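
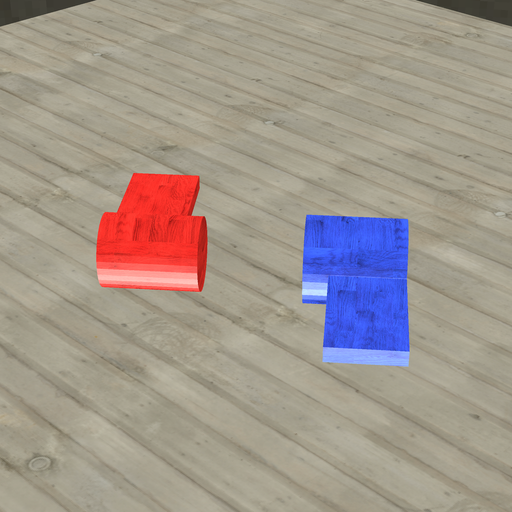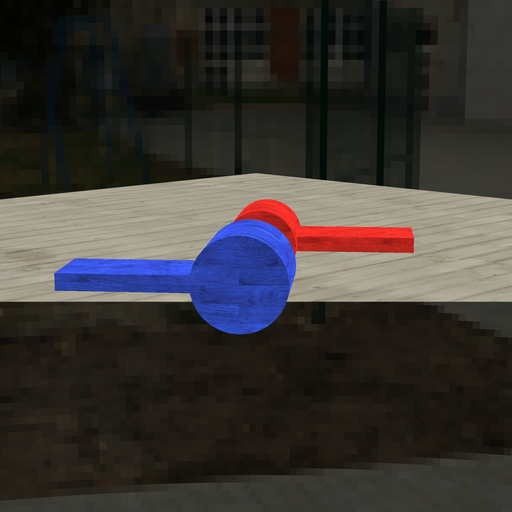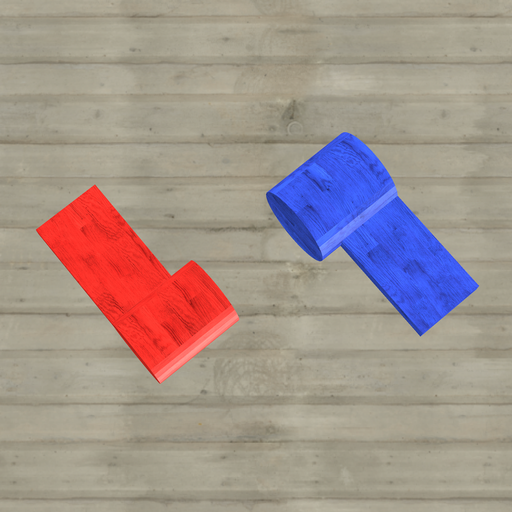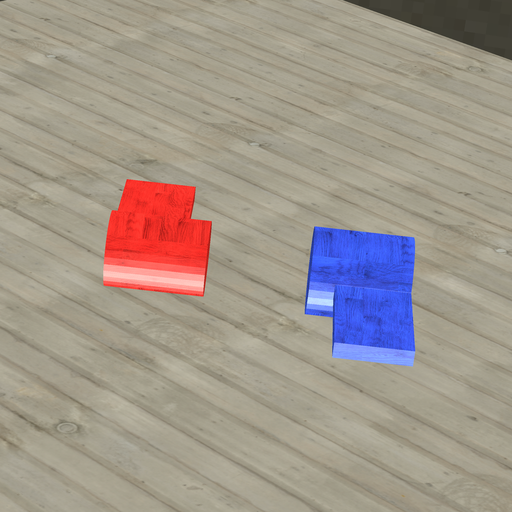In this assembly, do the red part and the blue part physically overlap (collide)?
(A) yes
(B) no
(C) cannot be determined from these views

(B) no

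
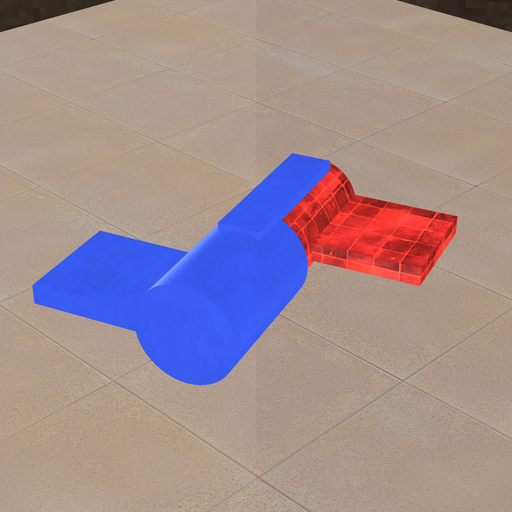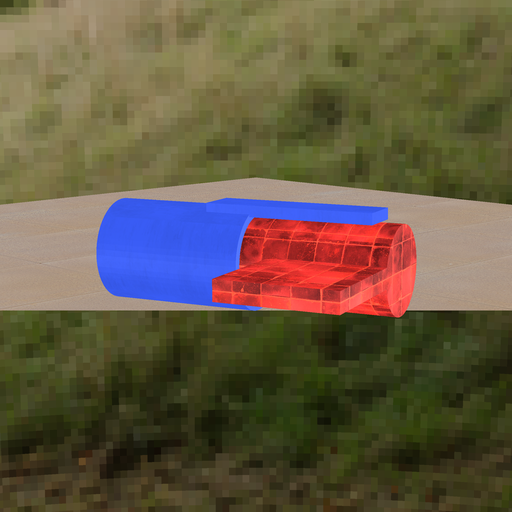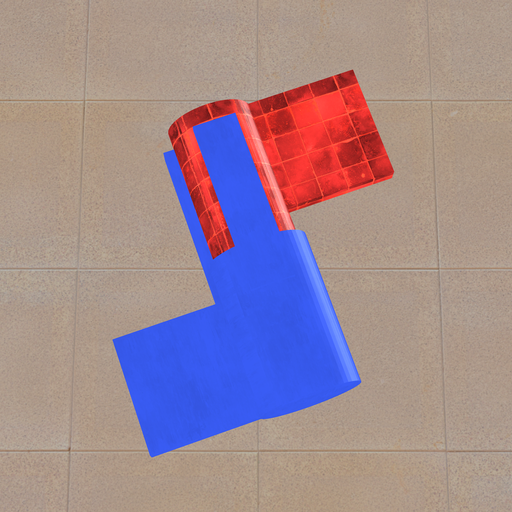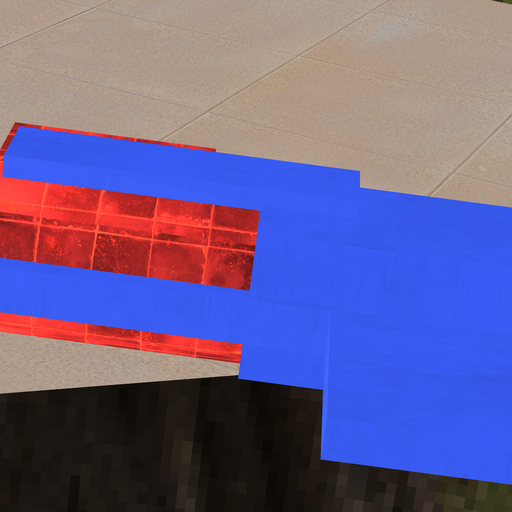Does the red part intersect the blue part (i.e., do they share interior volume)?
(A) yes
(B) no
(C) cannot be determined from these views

(A) yes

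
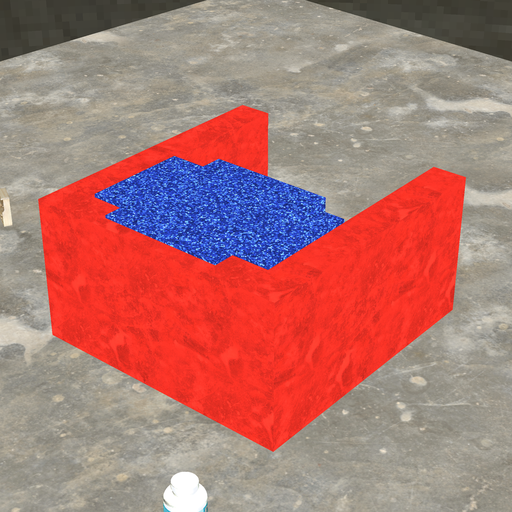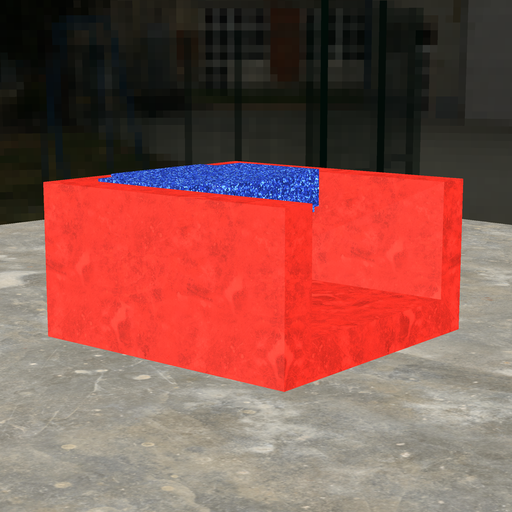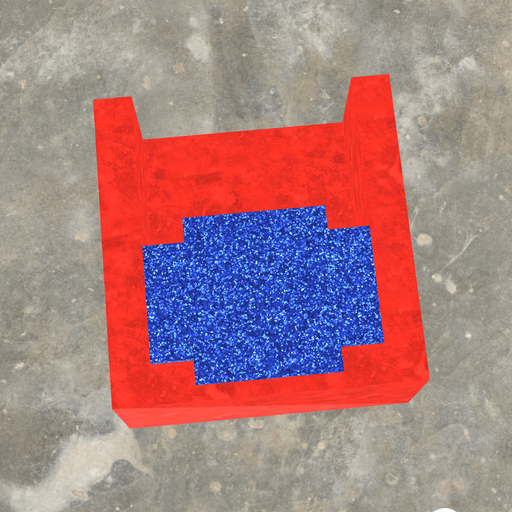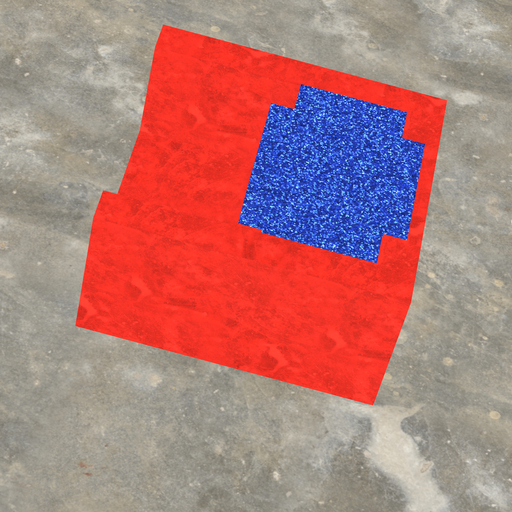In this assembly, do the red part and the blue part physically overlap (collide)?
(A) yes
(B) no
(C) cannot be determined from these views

(A) yes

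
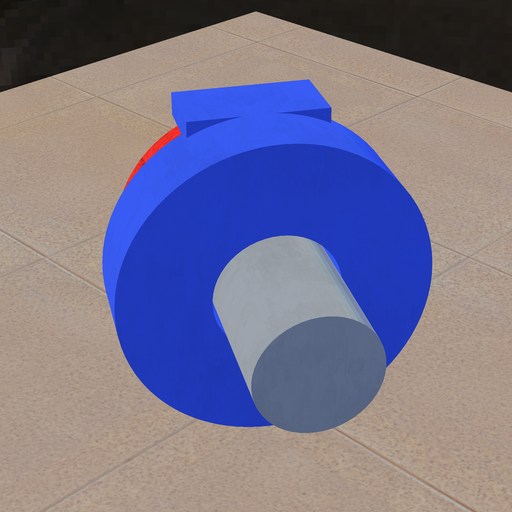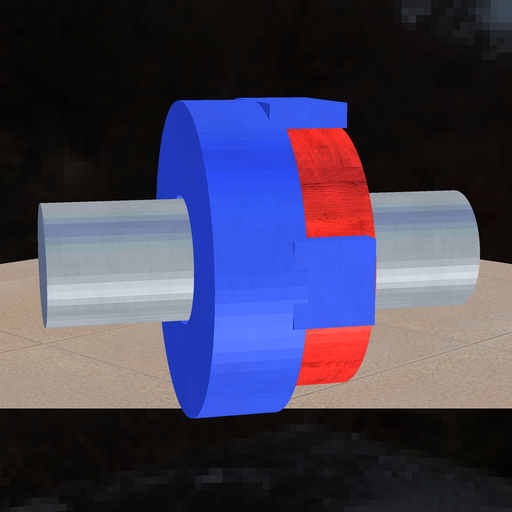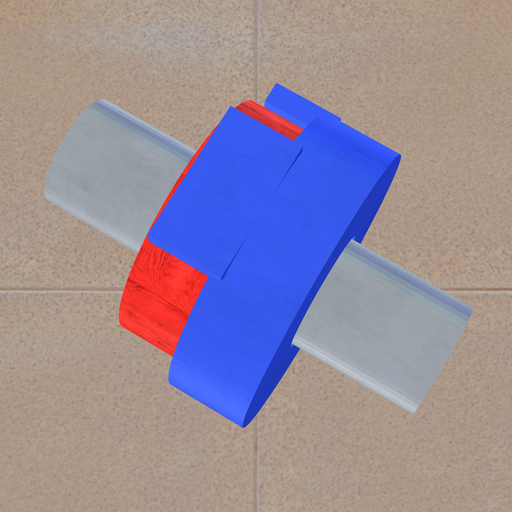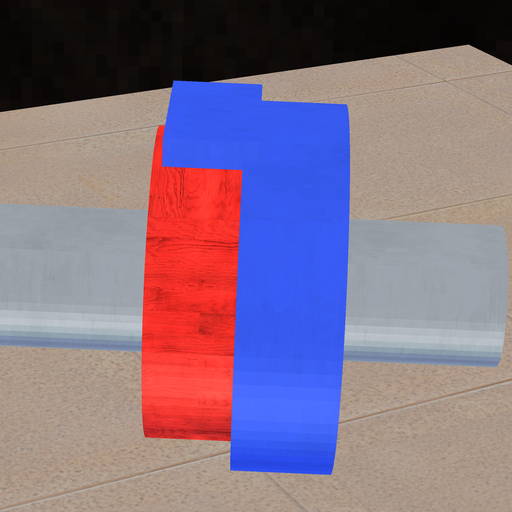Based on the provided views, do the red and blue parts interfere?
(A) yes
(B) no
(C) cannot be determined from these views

(A) yes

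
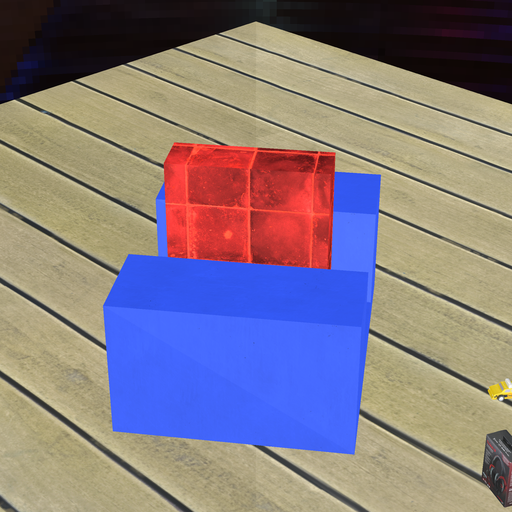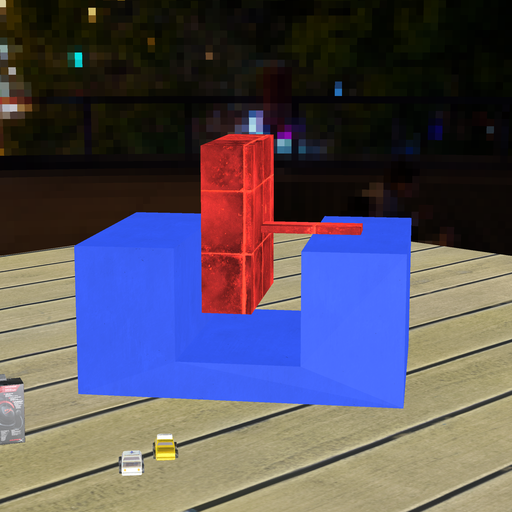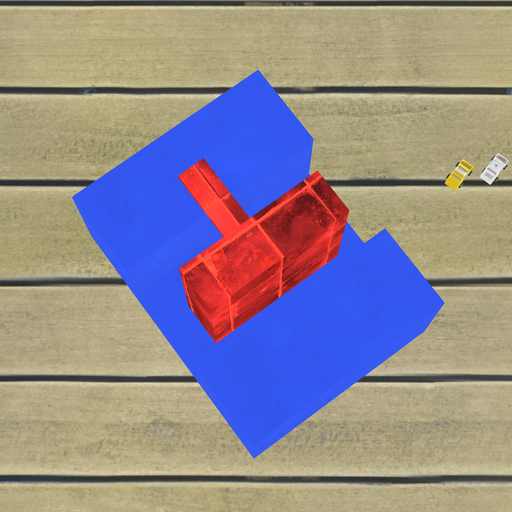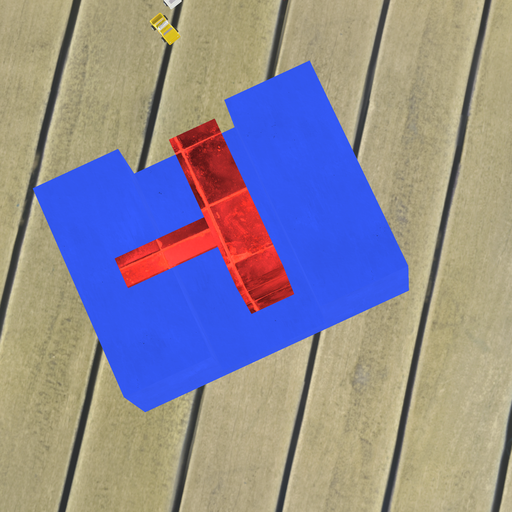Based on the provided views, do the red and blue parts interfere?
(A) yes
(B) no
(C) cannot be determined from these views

(B) no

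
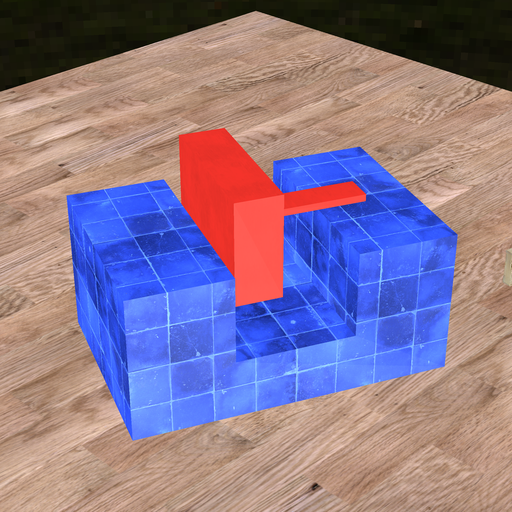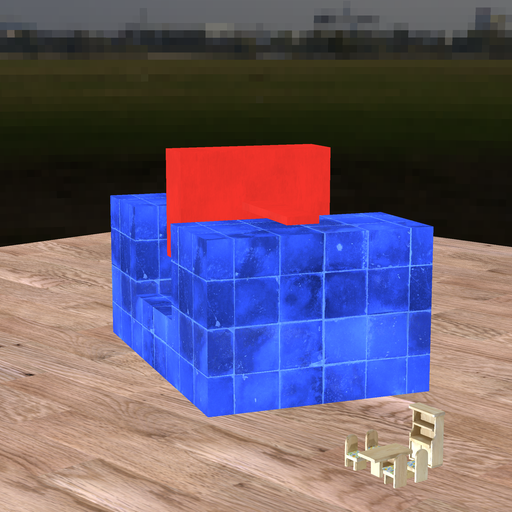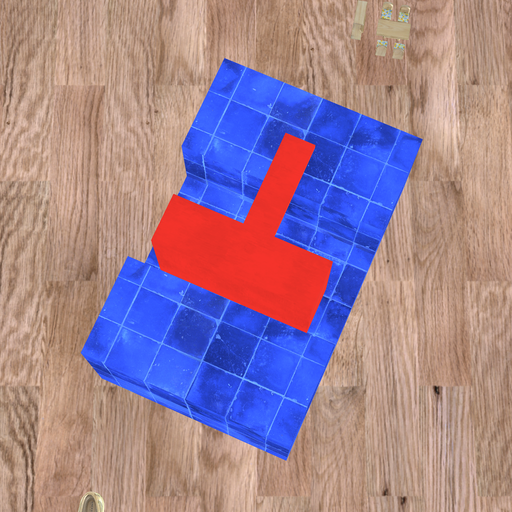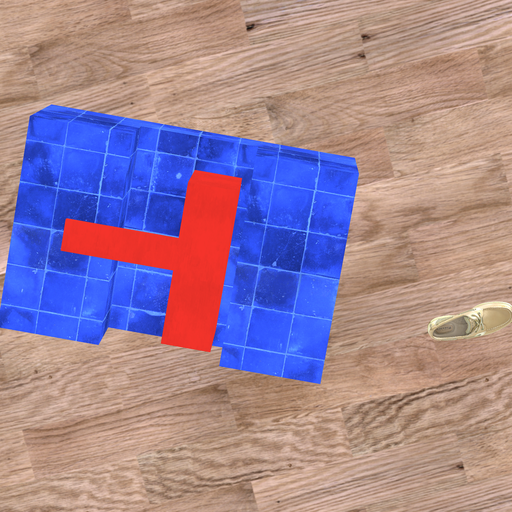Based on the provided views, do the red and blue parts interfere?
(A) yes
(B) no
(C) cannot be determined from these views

(B) no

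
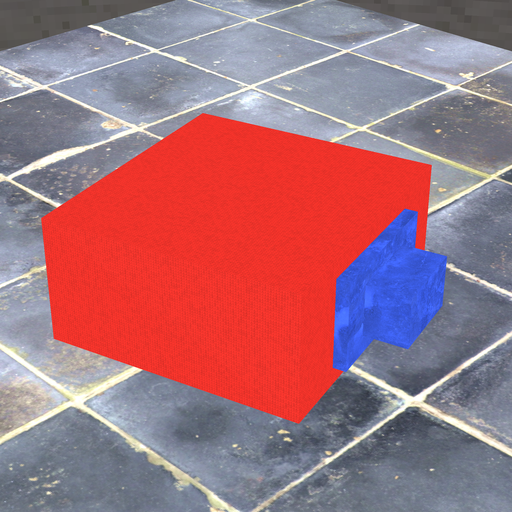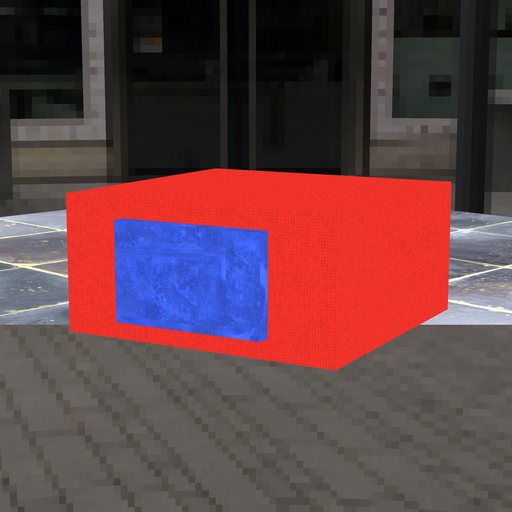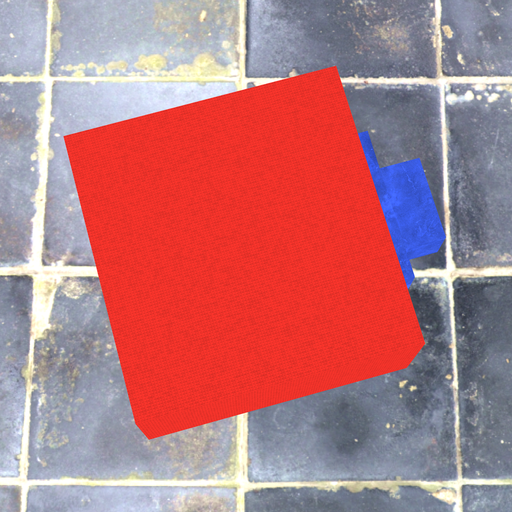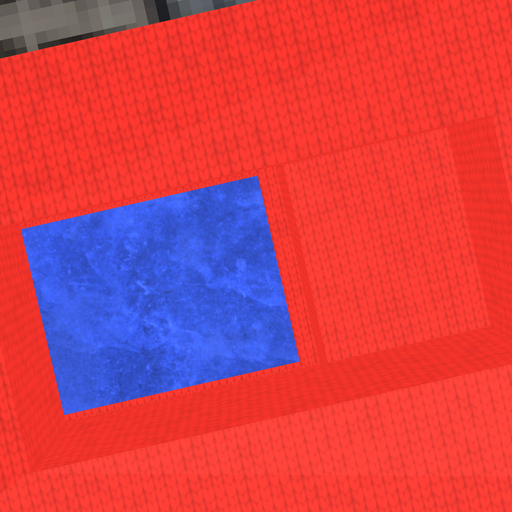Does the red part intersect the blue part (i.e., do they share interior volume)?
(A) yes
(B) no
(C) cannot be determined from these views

(B) no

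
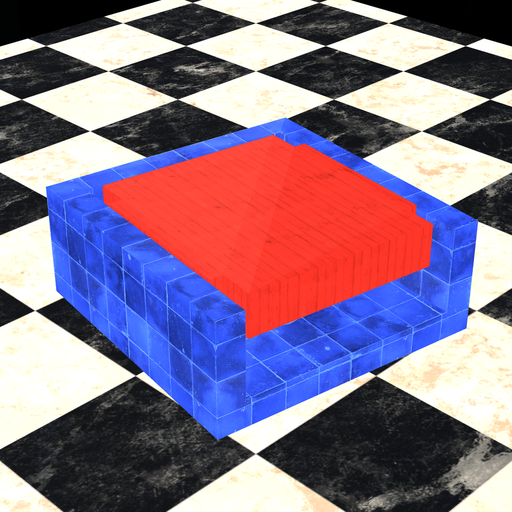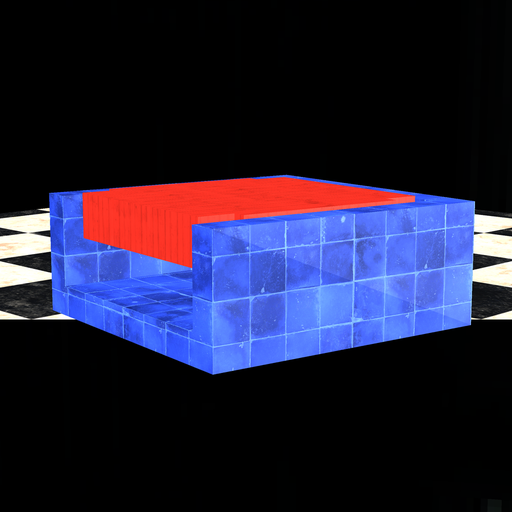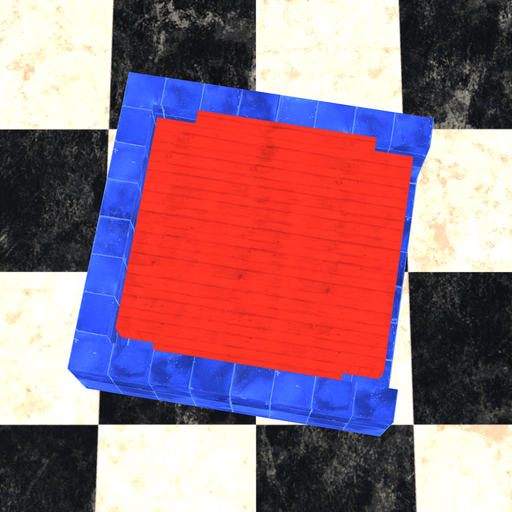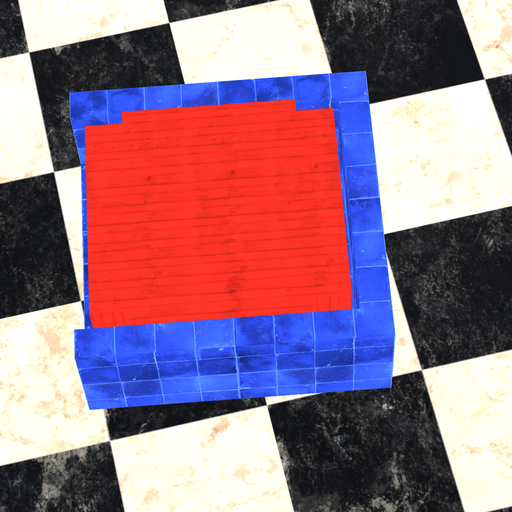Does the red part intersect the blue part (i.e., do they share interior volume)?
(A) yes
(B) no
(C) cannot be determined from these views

(B) no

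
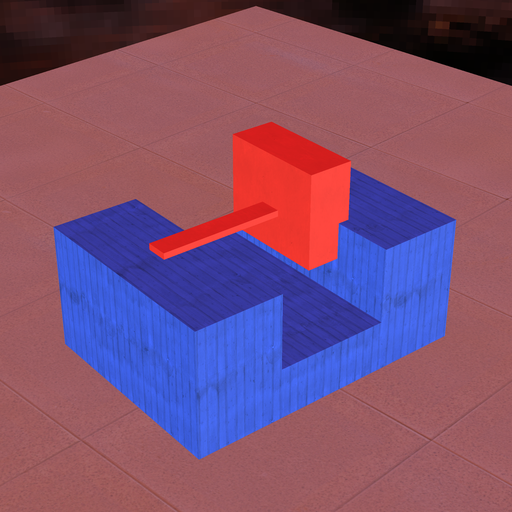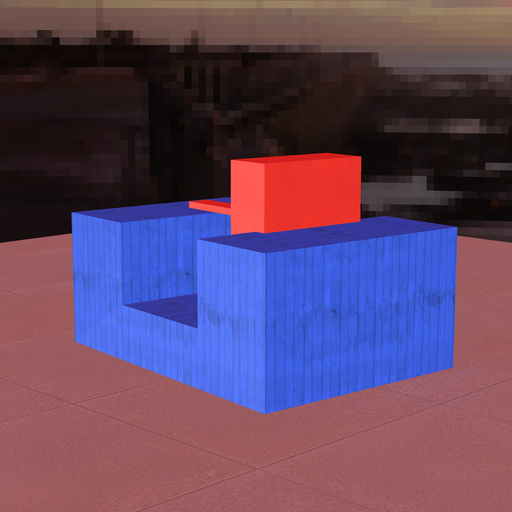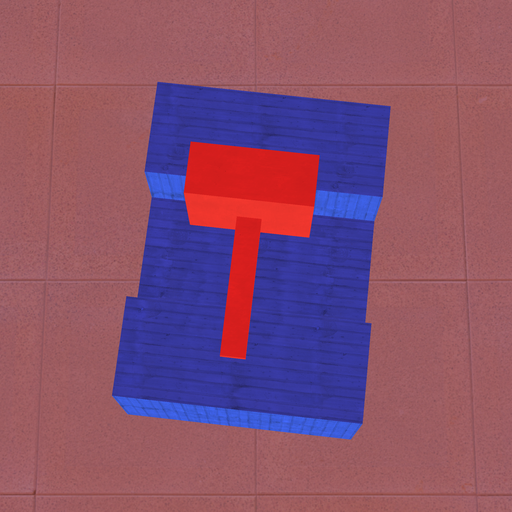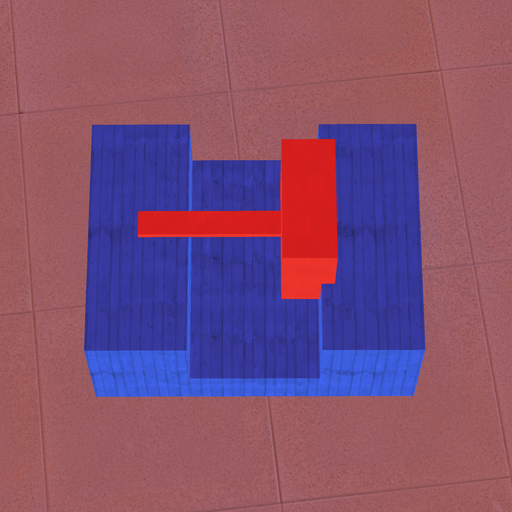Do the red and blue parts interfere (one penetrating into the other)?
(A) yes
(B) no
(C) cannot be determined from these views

(A) yes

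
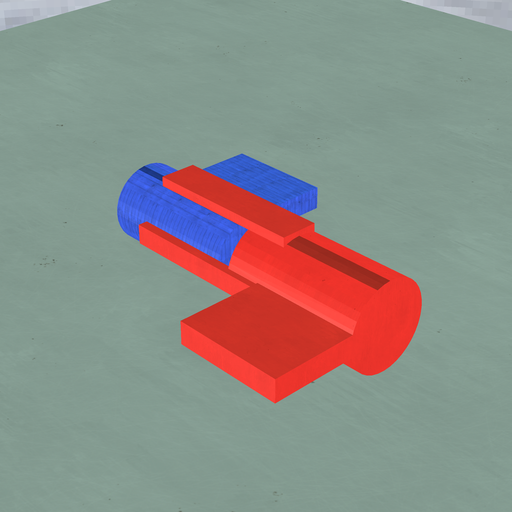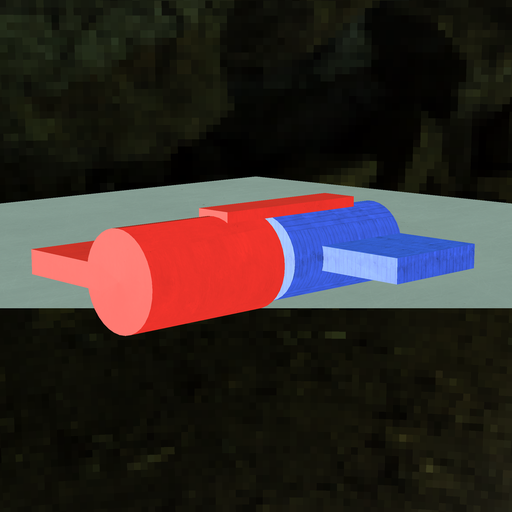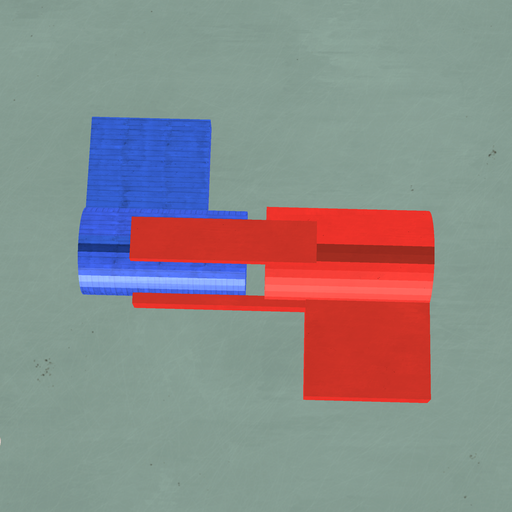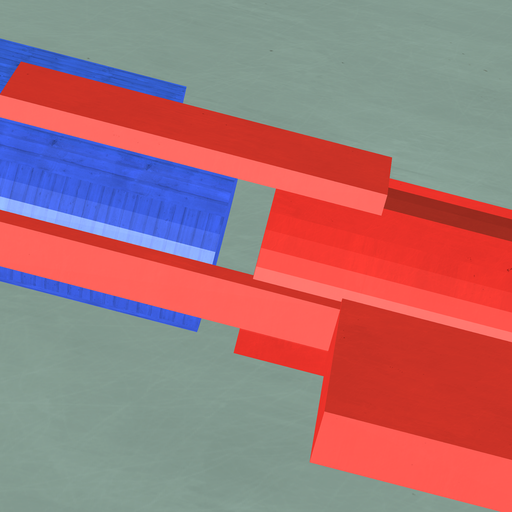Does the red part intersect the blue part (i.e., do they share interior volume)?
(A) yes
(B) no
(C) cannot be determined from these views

(B) no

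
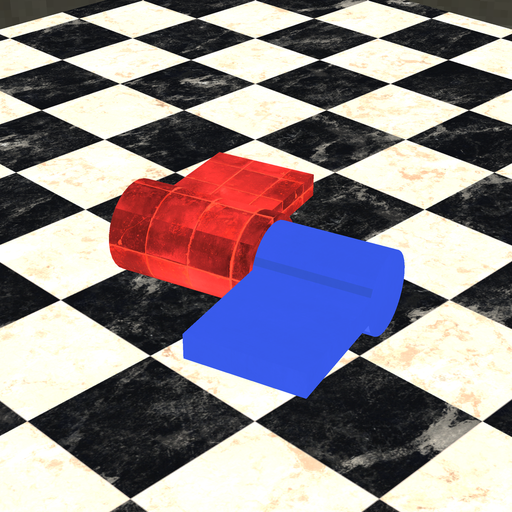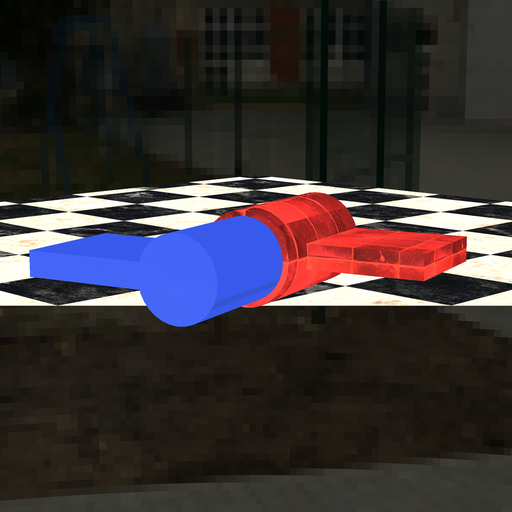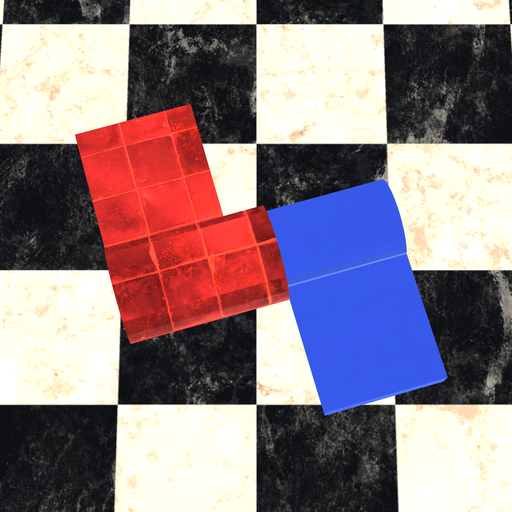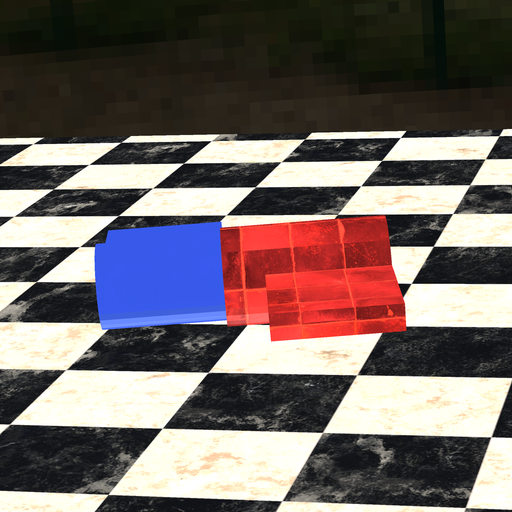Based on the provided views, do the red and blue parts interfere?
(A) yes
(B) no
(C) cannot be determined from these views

(A) yes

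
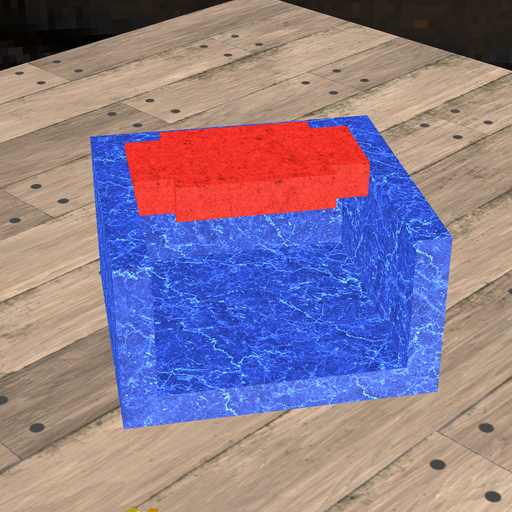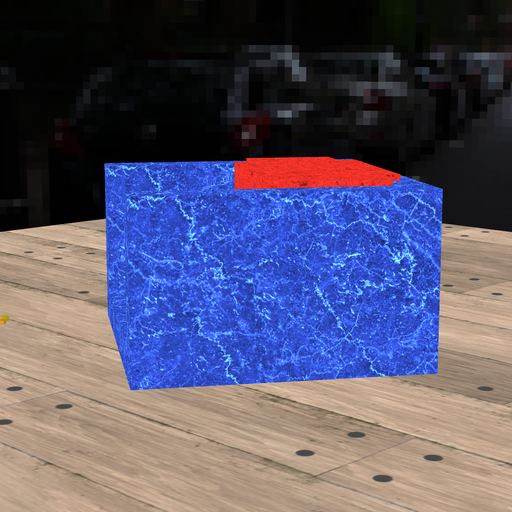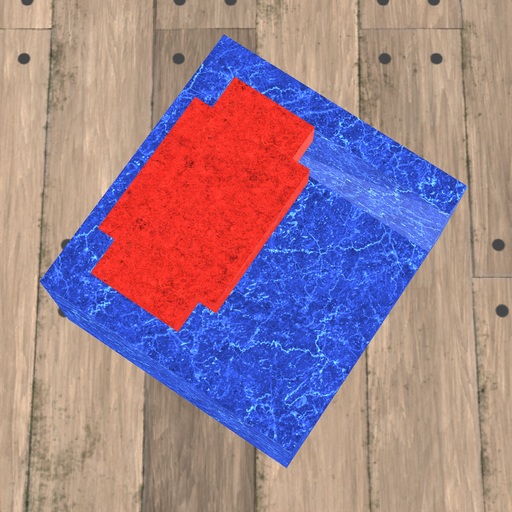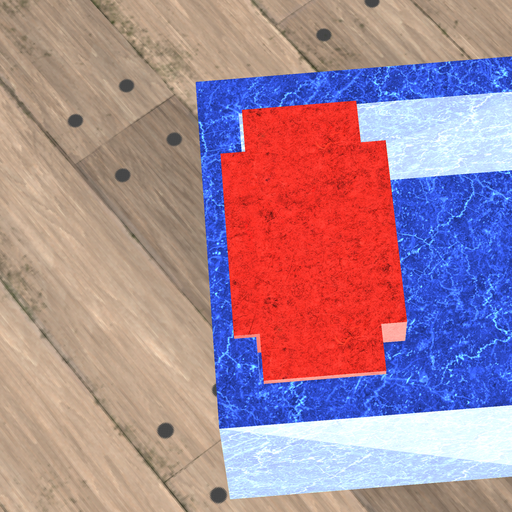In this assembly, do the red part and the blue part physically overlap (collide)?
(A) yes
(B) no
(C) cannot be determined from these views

(A) yes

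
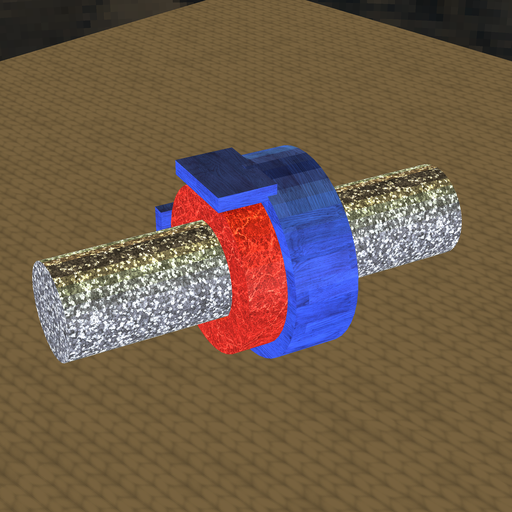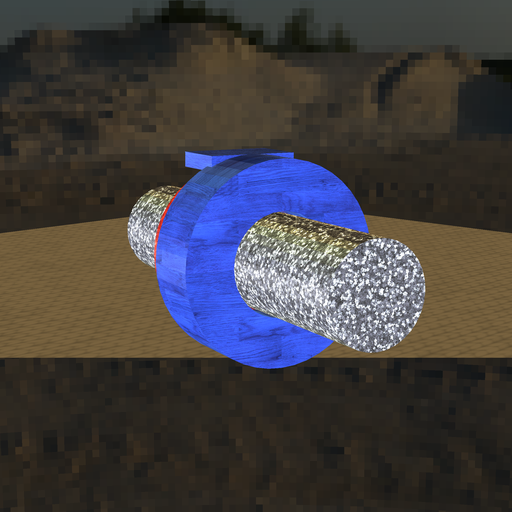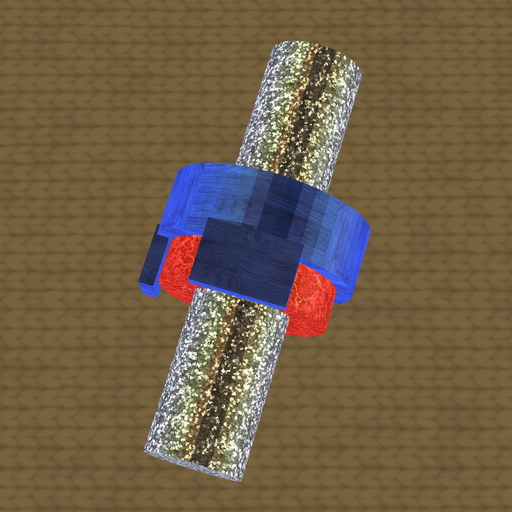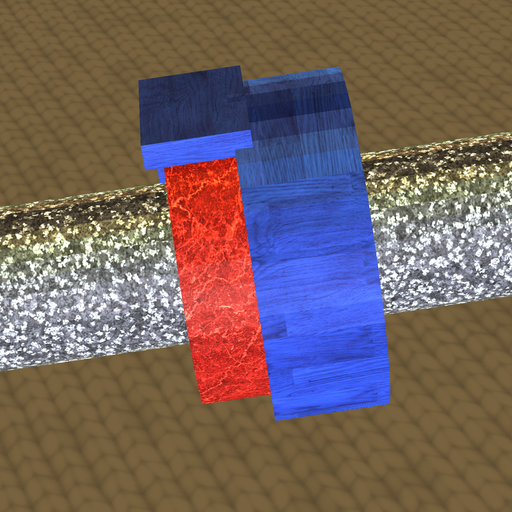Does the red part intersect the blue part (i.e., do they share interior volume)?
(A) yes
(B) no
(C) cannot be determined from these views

(A) yes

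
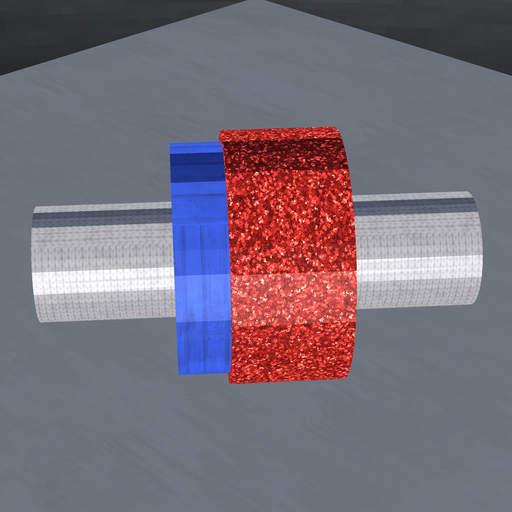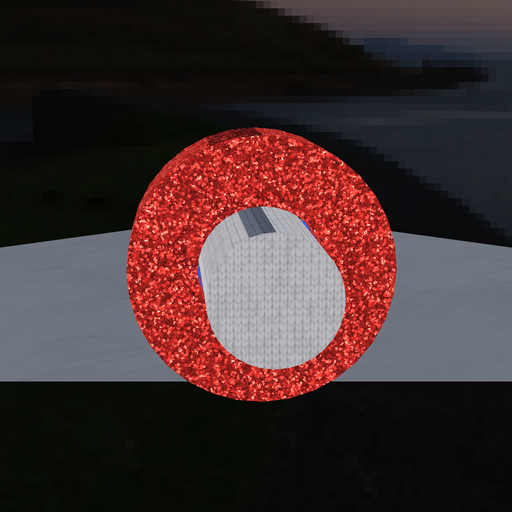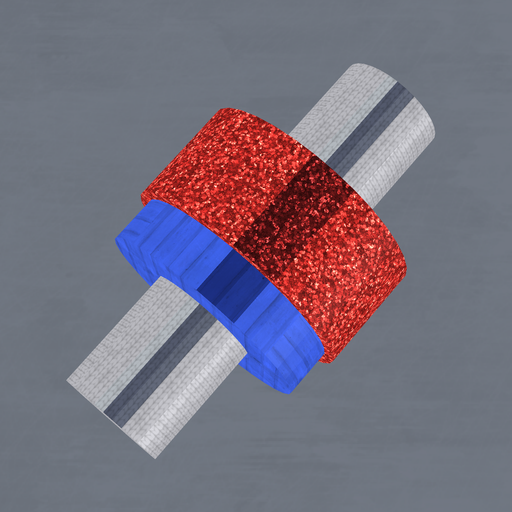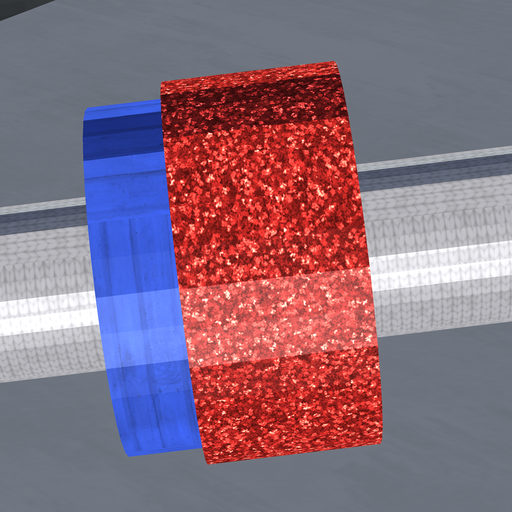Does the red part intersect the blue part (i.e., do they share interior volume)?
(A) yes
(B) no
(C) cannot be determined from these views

(A) yes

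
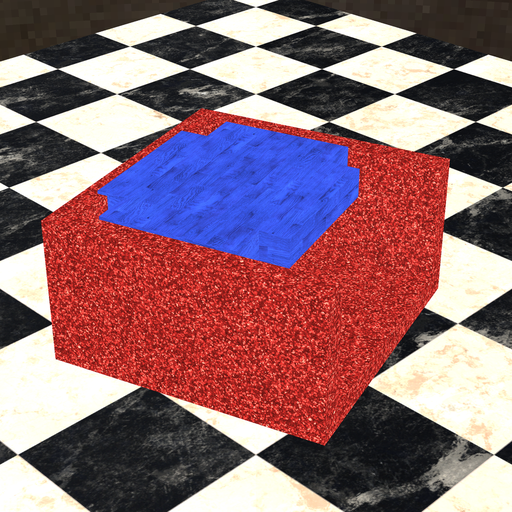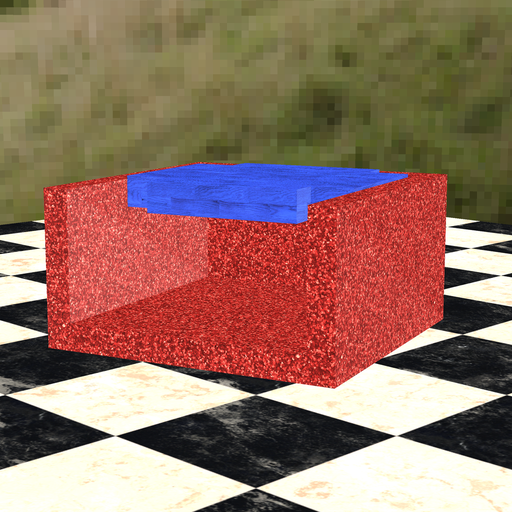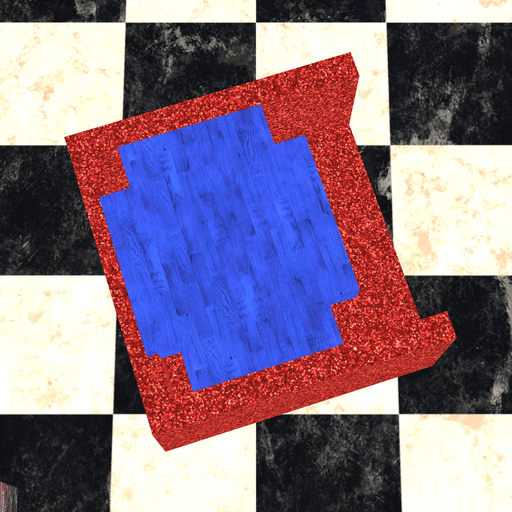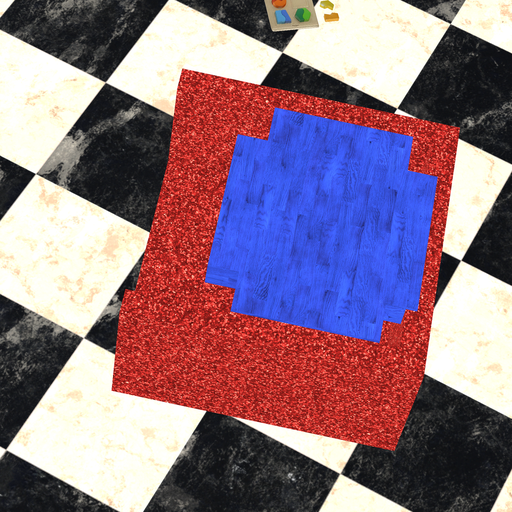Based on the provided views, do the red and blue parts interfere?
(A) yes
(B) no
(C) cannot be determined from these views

(A) yes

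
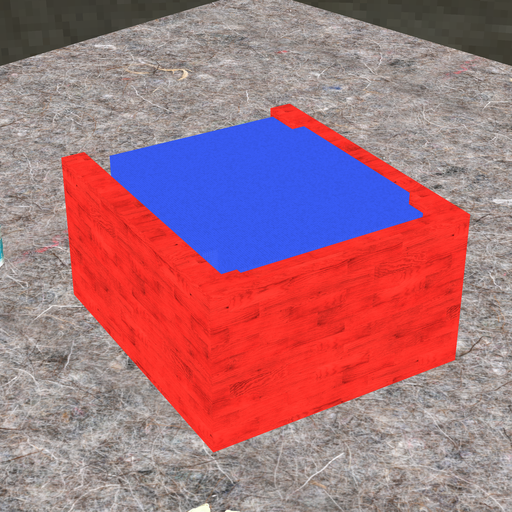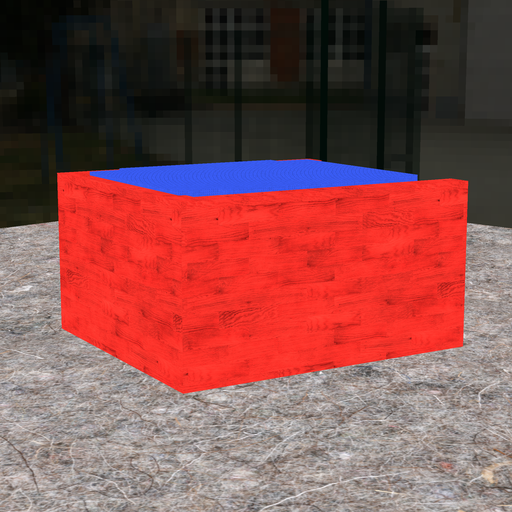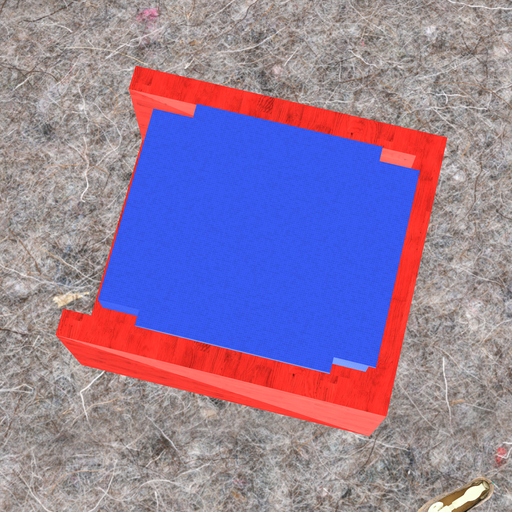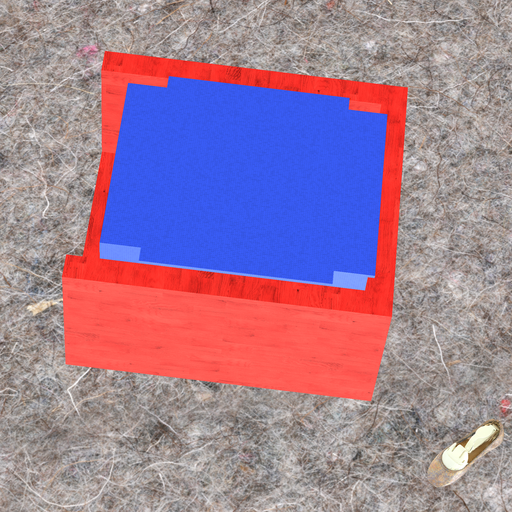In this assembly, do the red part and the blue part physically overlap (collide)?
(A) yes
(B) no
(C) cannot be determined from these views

(A) yes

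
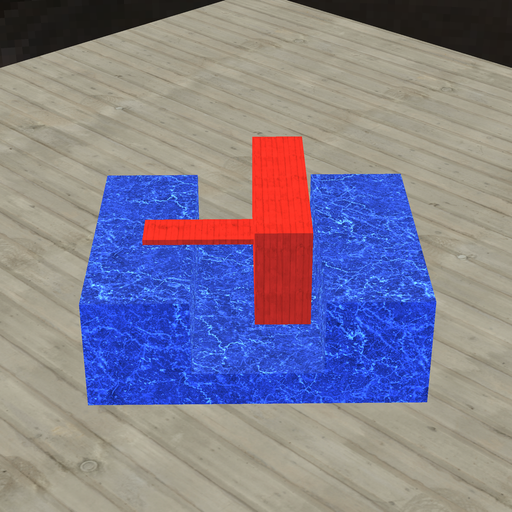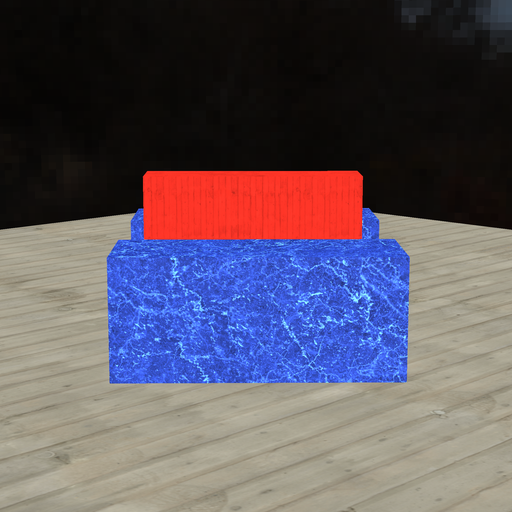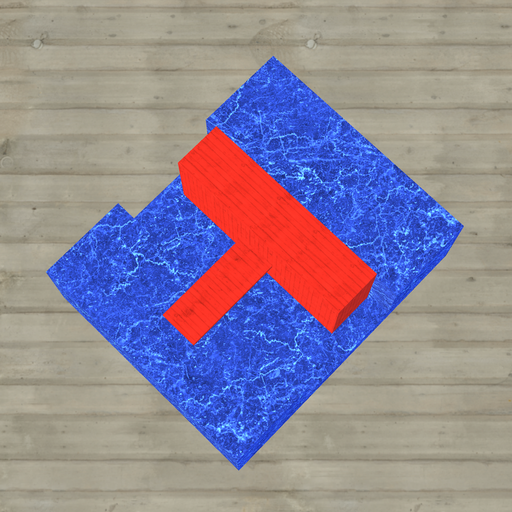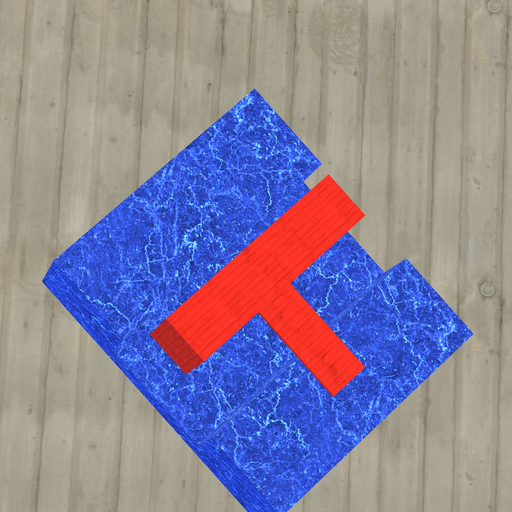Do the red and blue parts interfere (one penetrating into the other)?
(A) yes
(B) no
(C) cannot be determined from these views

(B) no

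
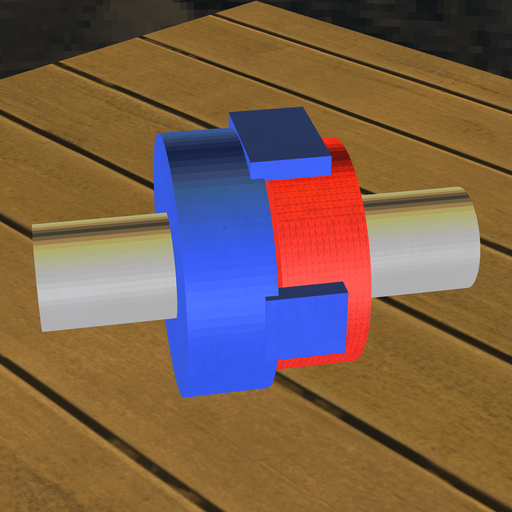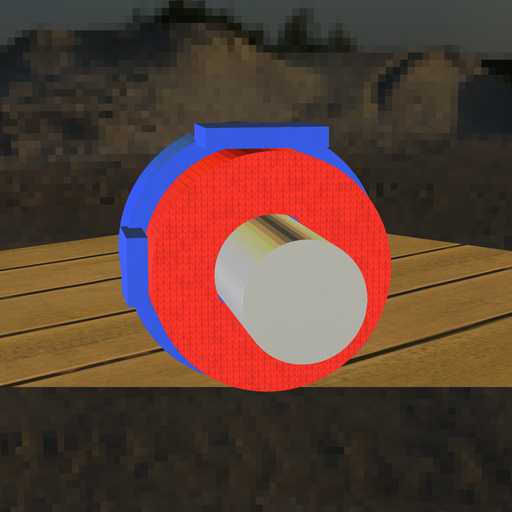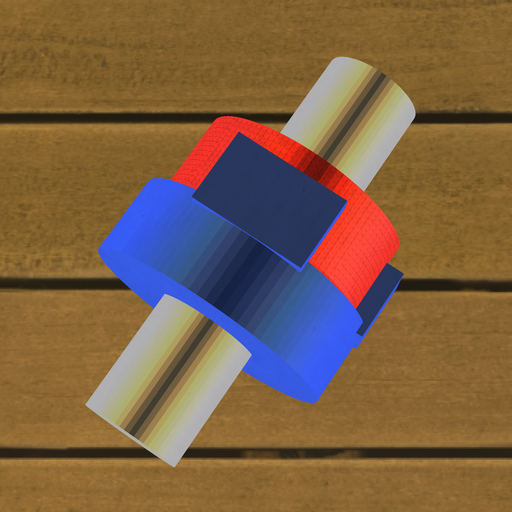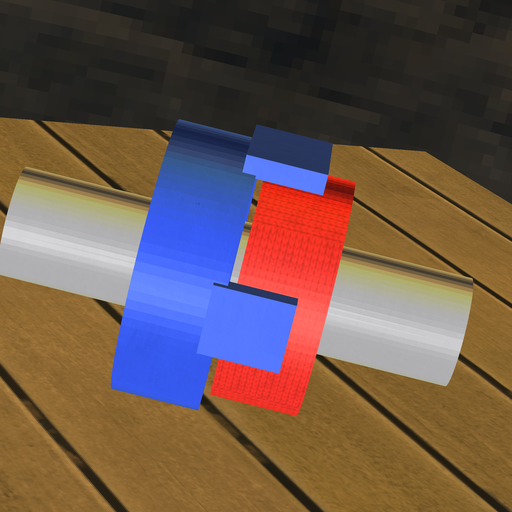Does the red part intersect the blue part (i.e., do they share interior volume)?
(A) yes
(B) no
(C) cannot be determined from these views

(B) no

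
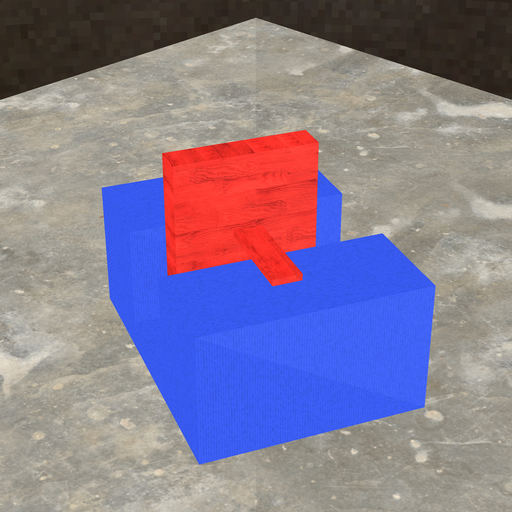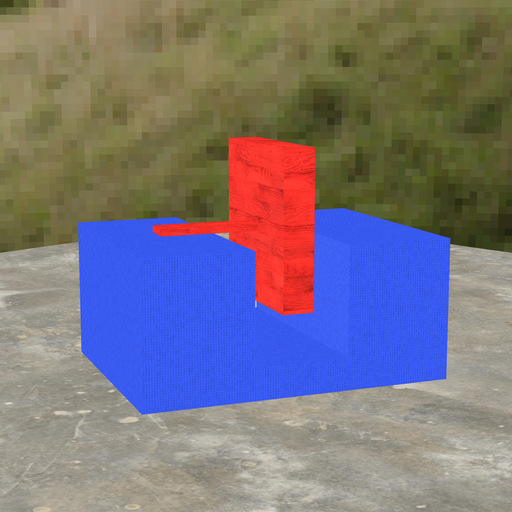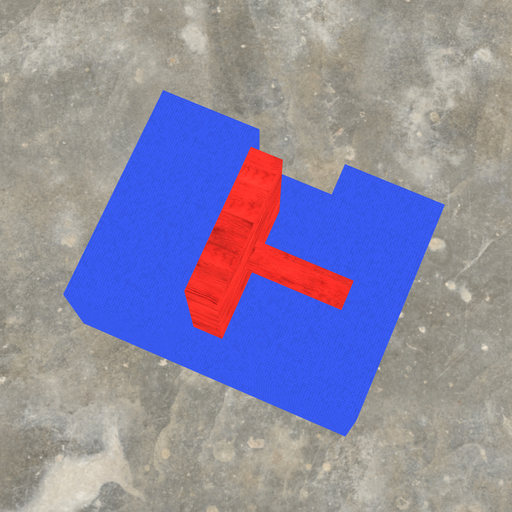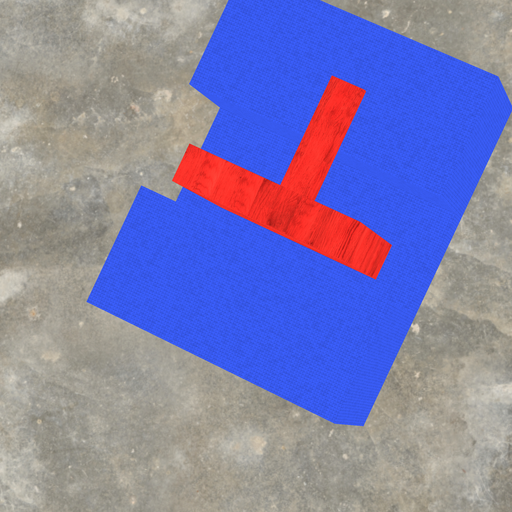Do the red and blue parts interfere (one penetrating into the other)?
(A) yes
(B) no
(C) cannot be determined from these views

(B) no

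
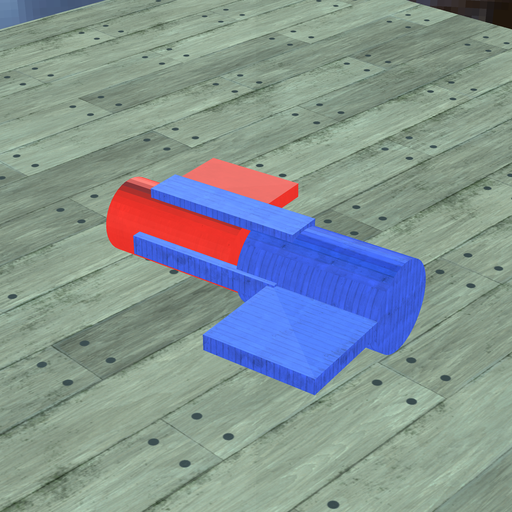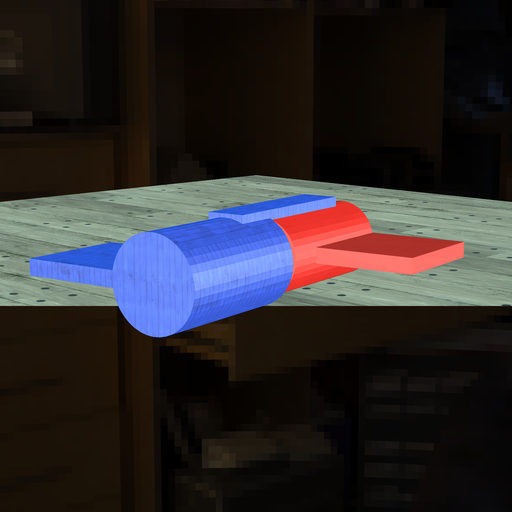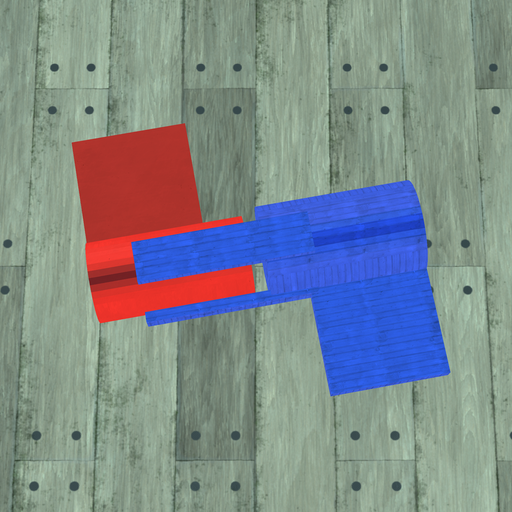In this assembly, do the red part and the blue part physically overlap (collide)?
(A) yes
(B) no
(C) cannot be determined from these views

(B) no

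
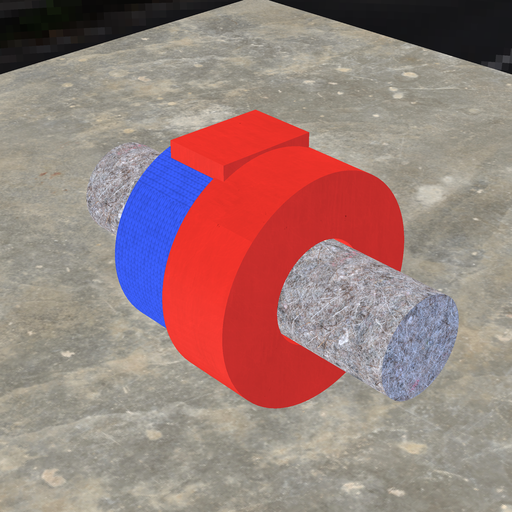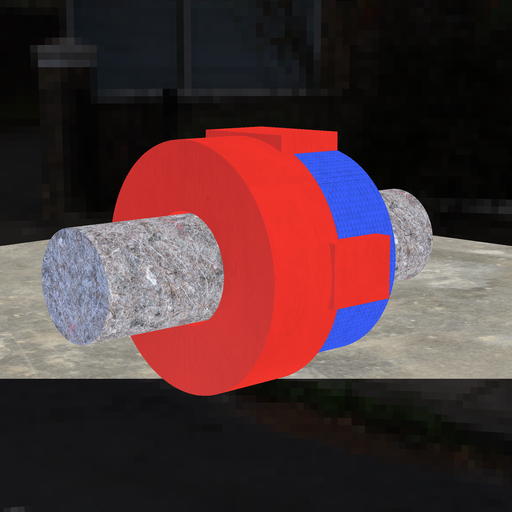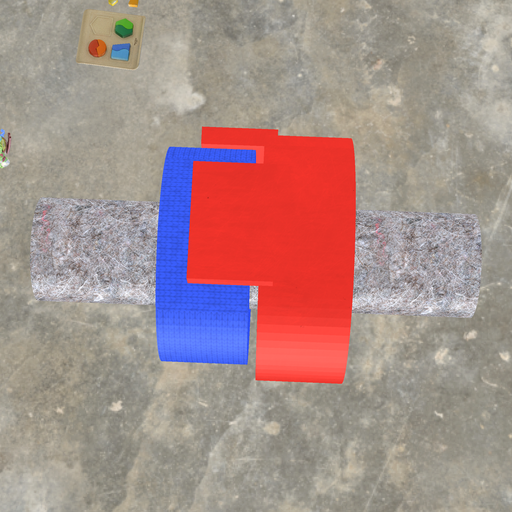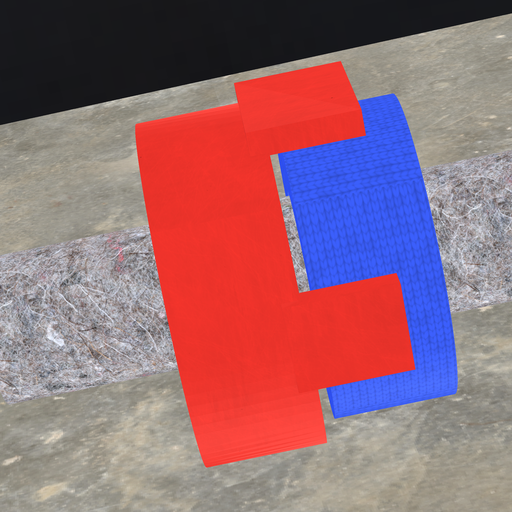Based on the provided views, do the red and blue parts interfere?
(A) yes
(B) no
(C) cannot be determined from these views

(B) no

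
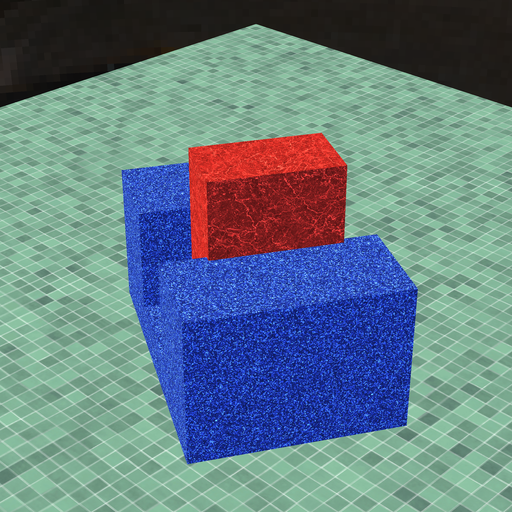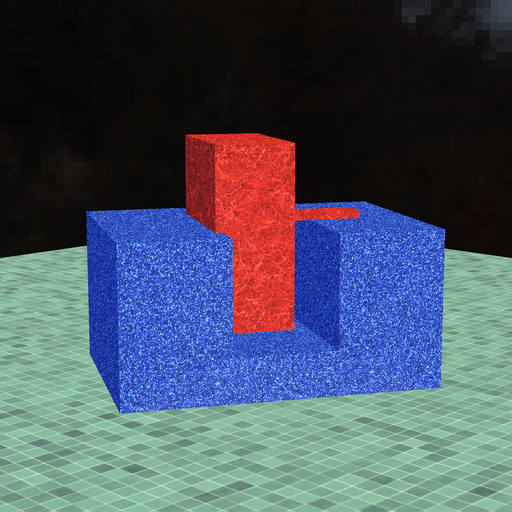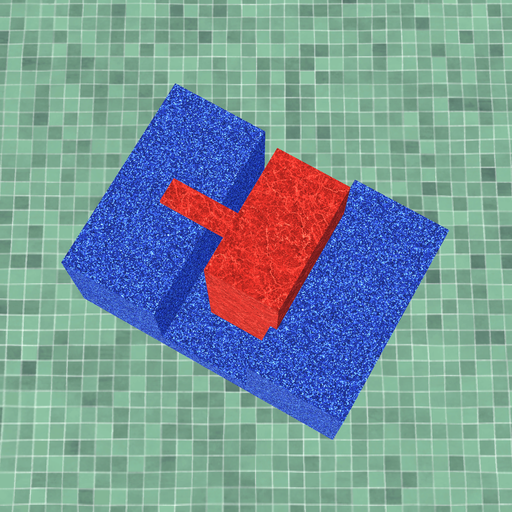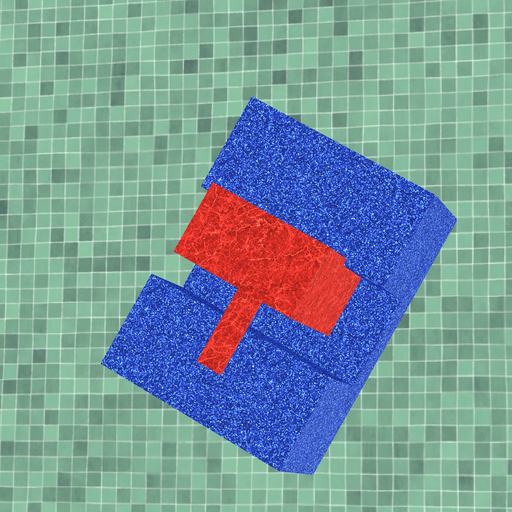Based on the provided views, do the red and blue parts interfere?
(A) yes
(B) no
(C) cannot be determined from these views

(A) yes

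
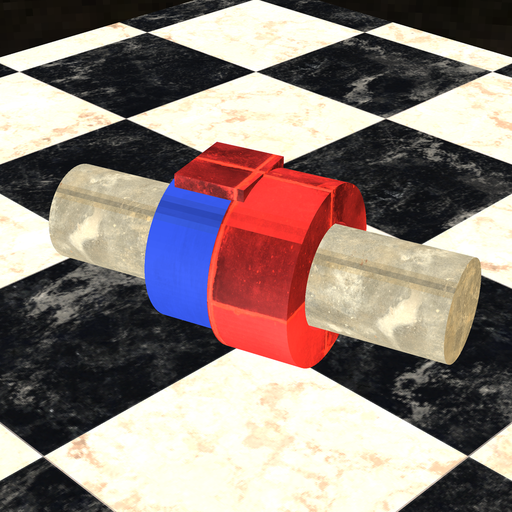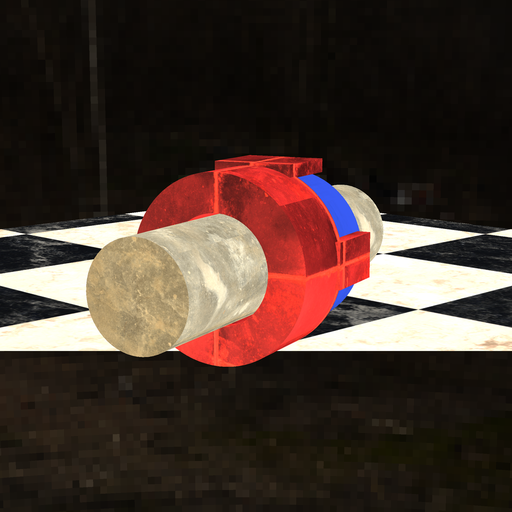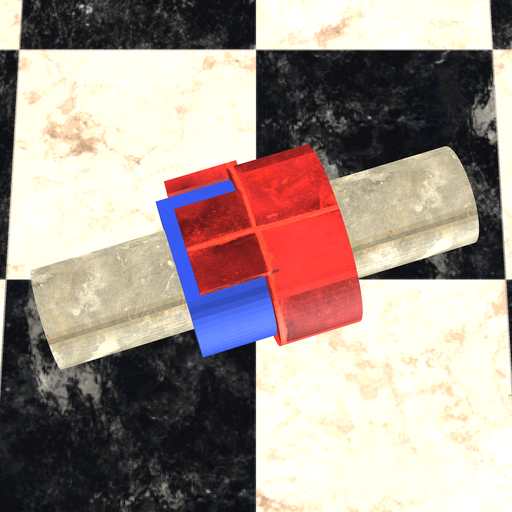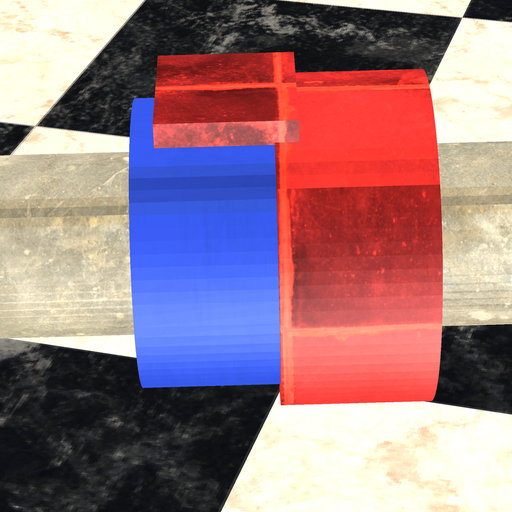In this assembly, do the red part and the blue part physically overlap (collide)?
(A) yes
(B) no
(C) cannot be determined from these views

(A) yes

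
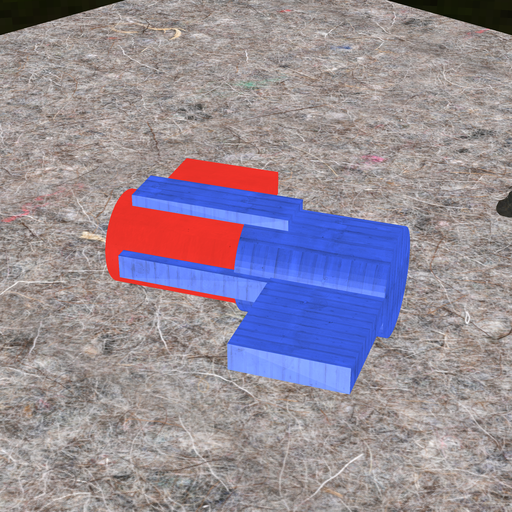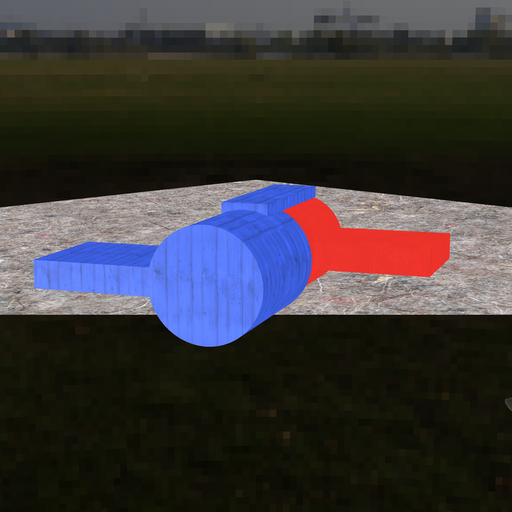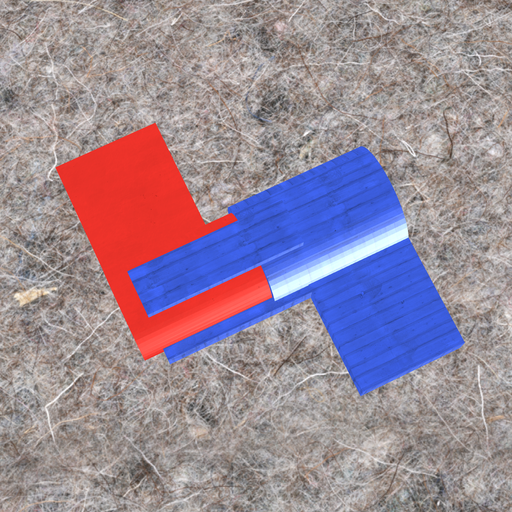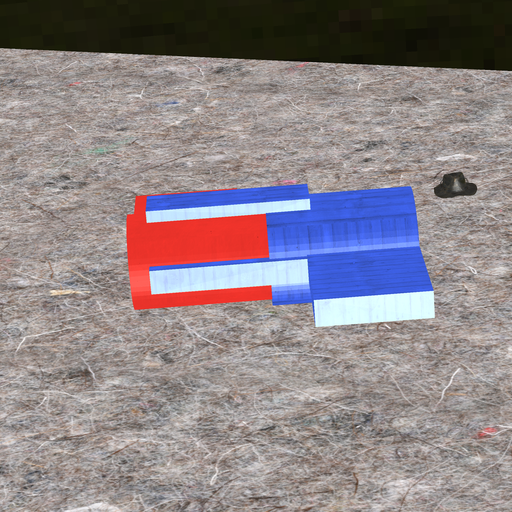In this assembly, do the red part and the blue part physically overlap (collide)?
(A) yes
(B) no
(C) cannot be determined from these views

(A) yes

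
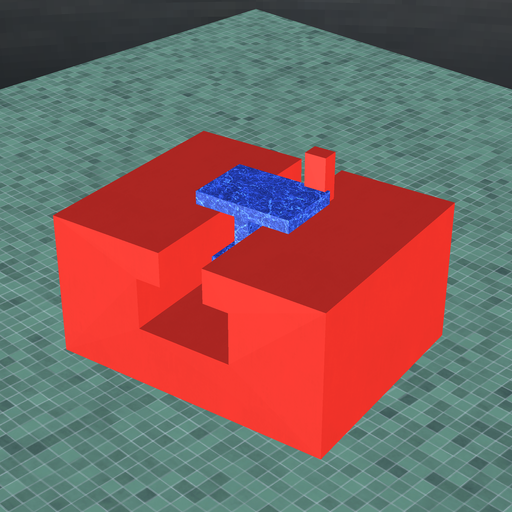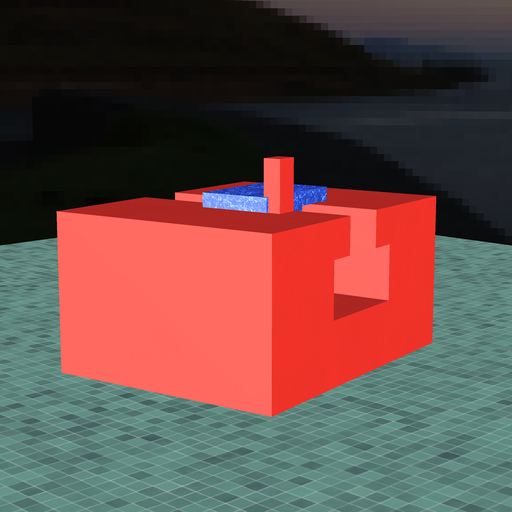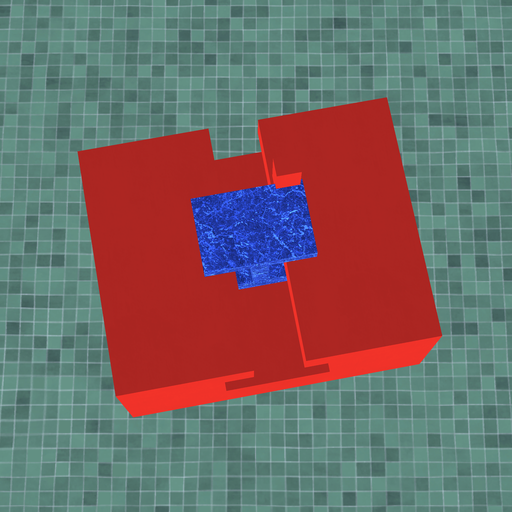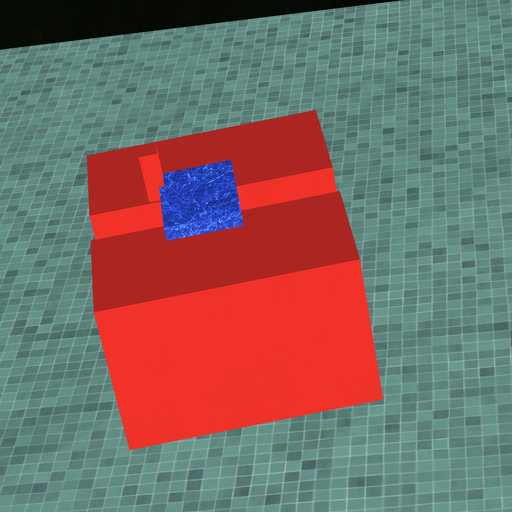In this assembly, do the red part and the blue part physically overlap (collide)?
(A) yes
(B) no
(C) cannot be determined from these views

(A) yes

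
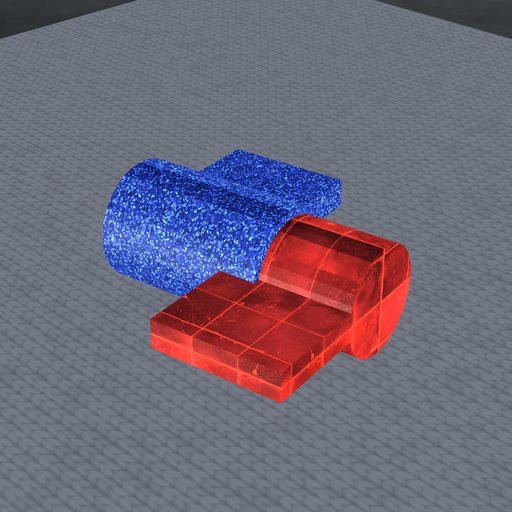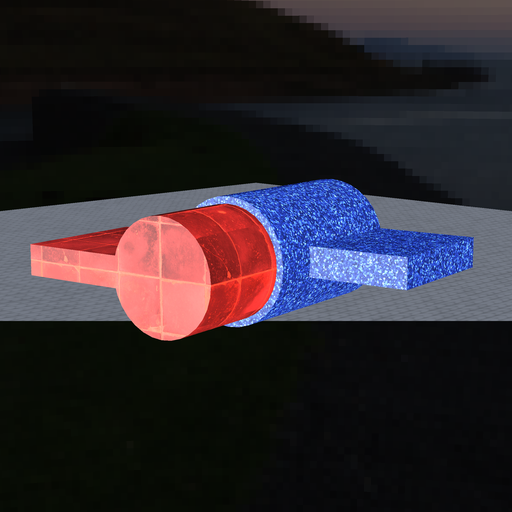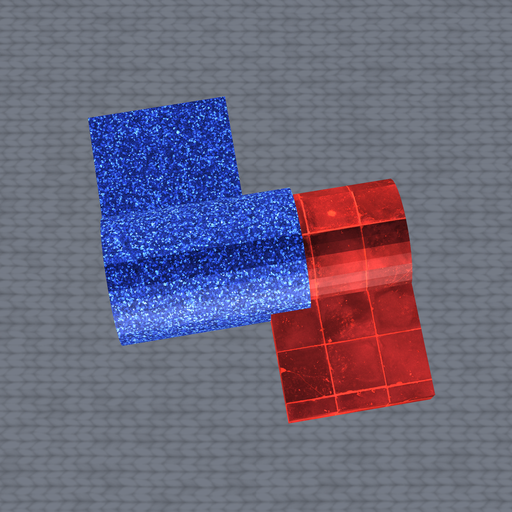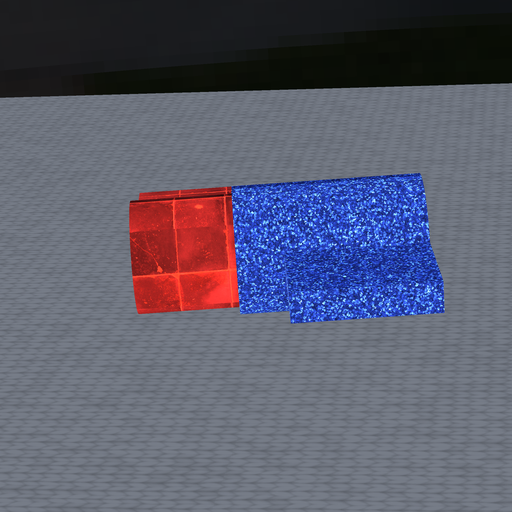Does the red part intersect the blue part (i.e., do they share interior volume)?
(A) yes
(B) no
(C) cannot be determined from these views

(A) yes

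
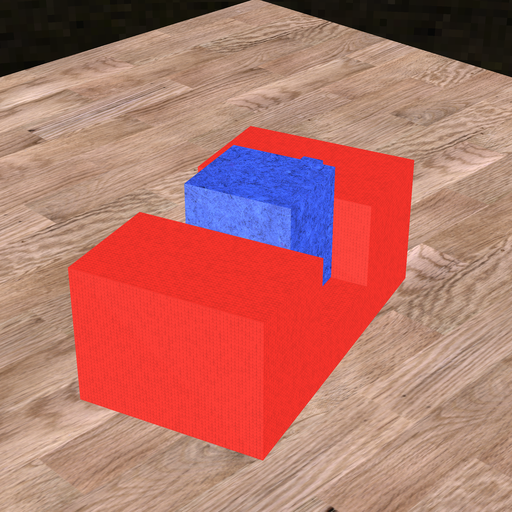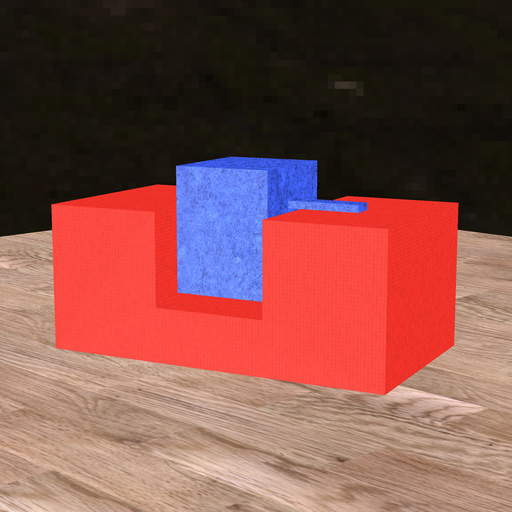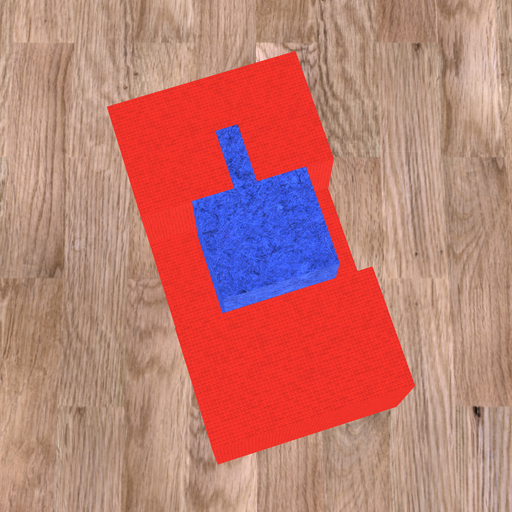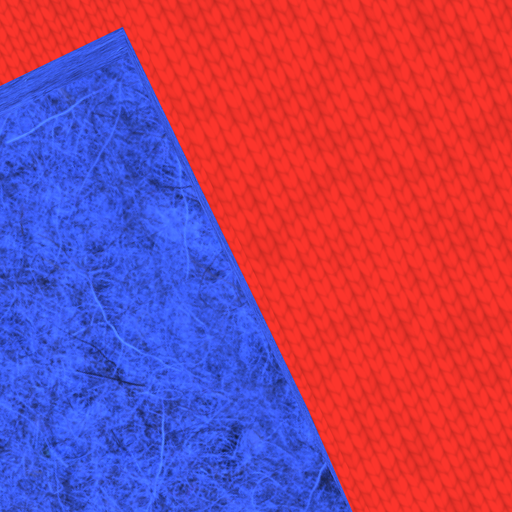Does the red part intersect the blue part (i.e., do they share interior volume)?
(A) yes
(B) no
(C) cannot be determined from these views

(B) no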